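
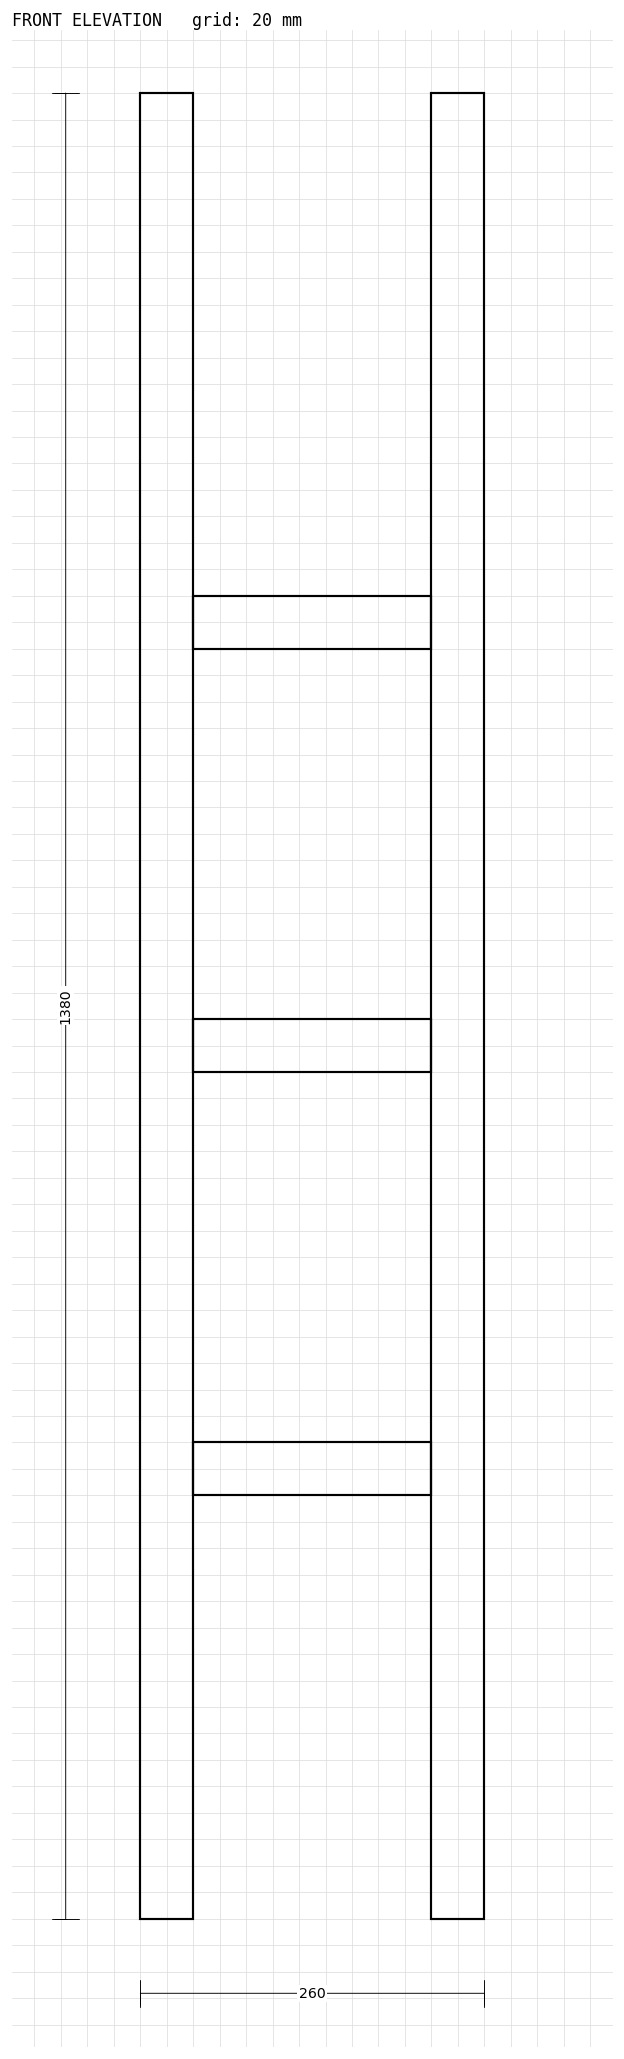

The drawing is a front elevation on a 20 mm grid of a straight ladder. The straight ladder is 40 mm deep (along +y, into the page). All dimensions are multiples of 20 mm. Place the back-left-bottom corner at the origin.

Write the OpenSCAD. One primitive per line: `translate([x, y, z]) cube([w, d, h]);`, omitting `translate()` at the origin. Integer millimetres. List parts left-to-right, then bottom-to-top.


cube([40, 40, 1380]);
translate([40, 0, 320]) cube([180, 40, 40]);
translate([40, 0, 640]) cube([180, 40, 40]);
translate([40, 0, 960]) cube([180, 40, 40]);
translate([220, 0, 0]) cube([40, 40, 1380]);


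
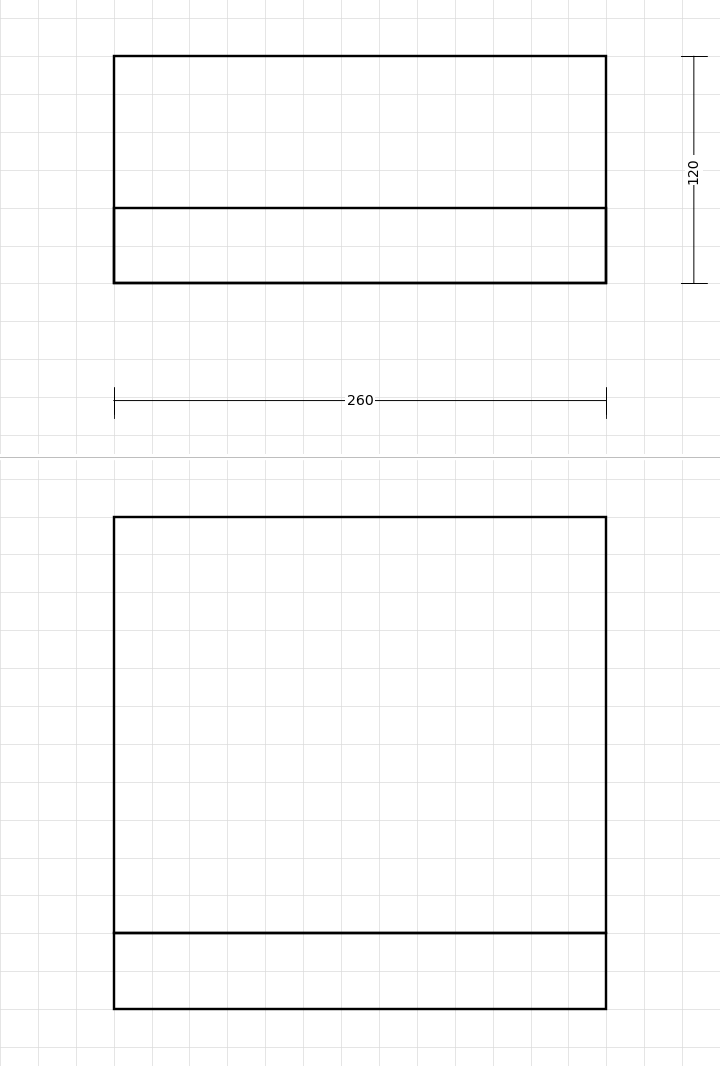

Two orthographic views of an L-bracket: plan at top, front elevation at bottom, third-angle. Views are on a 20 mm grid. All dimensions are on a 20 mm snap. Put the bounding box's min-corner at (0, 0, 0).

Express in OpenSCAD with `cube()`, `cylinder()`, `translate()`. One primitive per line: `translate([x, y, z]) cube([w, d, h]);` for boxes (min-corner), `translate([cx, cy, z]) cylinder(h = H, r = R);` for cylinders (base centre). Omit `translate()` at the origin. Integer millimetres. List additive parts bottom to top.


cube([260, 120, 40]);
translate([0, 0, 40]) cube([260, 40, 220]);


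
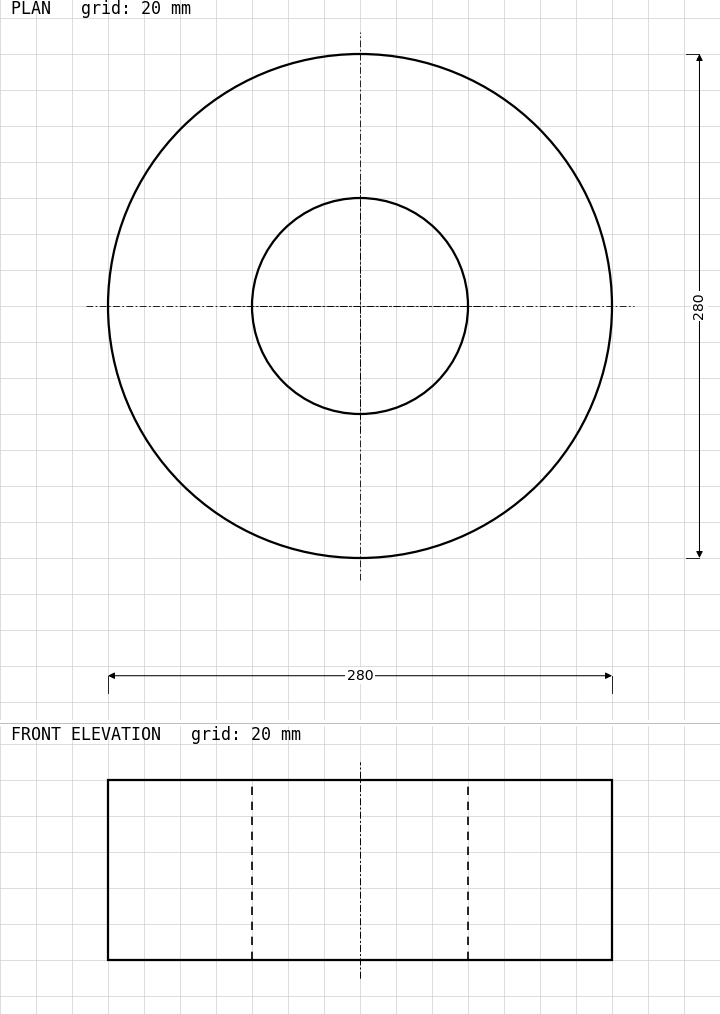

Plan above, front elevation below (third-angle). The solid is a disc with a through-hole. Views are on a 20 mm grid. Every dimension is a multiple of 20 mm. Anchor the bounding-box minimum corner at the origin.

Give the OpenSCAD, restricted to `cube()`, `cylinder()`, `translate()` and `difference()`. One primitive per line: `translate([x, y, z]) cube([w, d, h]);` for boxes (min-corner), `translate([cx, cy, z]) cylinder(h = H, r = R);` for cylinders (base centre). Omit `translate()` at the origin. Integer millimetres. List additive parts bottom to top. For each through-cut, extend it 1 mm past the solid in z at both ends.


difference() {
  translate([140, 140, 0]) cylinder(h = 100, r = 140);
  translate([140, 140, -1]) cylinder(h = 102, r = 60);
}


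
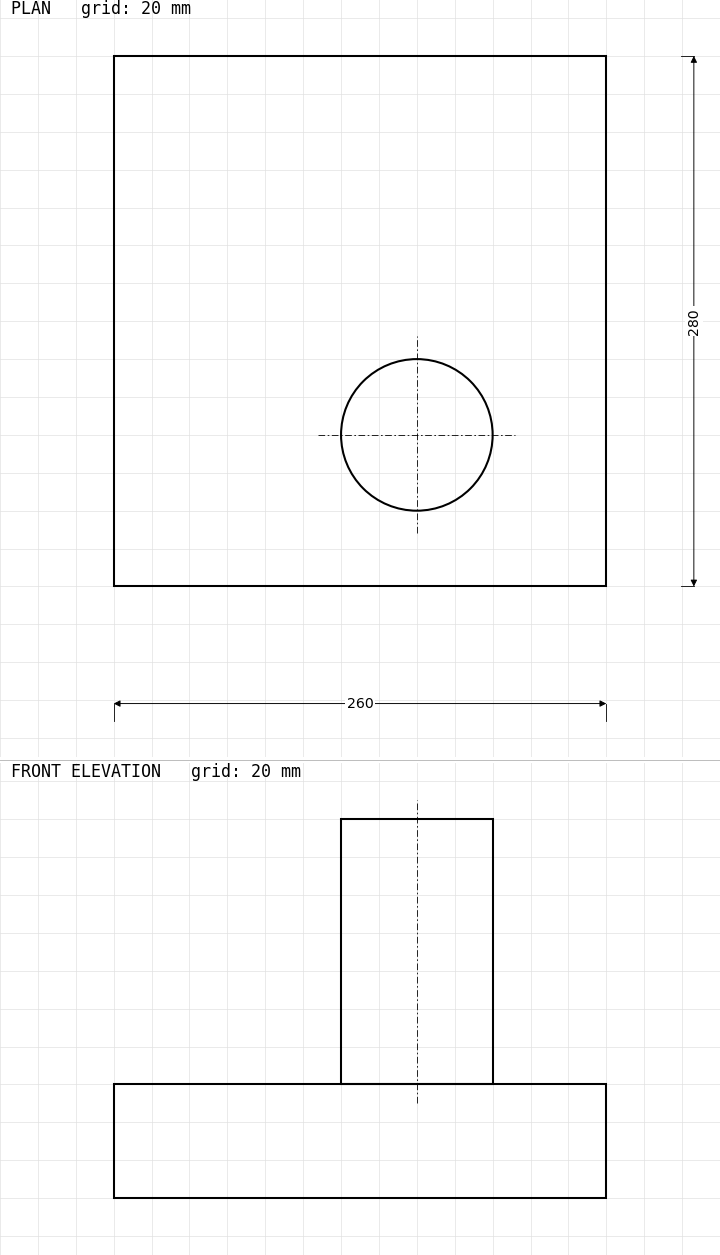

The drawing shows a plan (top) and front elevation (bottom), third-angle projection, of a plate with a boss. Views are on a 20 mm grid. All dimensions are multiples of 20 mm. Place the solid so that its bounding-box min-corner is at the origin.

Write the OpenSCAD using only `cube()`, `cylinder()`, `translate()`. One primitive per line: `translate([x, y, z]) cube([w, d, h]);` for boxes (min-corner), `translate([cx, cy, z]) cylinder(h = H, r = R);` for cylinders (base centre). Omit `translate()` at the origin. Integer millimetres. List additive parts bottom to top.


cube([260, 280, 60]);
translate([160, 80, 60]) cylinder(h = 140, r = 40);


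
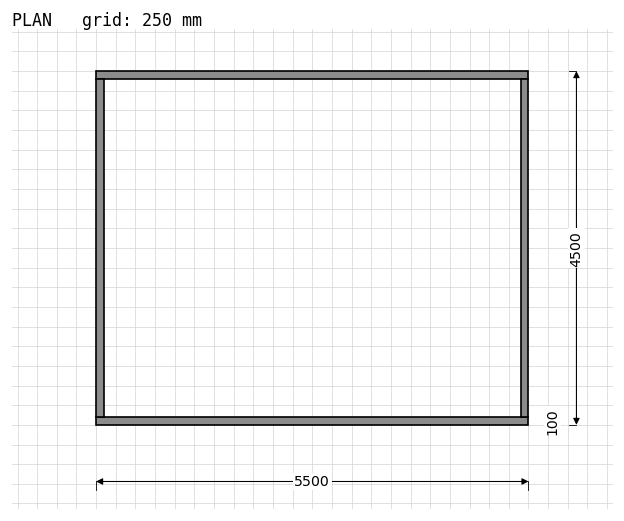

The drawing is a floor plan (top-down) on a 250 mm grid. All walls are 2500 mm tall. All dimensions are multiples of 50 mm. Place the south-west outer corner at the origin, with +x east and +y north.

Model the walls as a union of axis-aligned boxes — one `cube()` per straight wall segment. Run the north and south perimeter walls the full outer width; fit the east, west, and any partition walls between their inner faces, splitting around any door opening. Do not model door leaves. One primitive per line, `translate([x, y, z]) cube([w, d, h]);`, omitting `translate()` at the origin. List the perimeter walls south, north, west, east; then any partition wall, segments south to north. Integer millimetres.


cube([5500, 100, 2500]);
translate([0, 4400, 0]) cube([5500, 100, 2500]);
translate([0, 100, 0]) cube([100, 4300, 2500]);
translate([5400, 100, 0]) cube([100, 4300, 2500]);


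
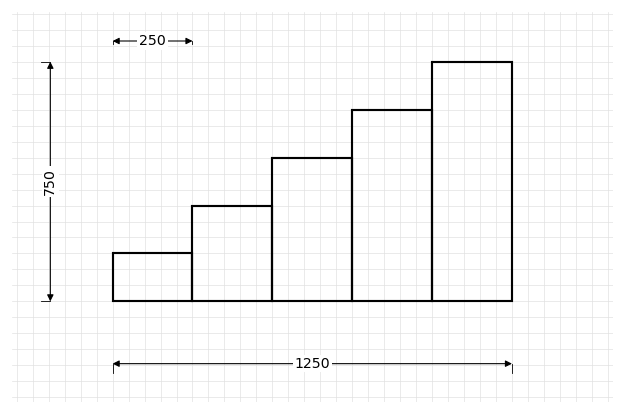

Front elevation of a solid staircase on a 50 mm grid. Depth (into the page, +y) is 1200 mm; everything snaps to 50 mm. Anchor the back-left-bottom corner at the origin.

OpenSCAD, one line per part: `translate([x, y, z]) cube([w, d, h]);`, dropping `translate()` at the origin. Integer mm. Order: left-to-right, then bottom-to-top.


cube([250, 1200, 150]);
translate([250, 0, 0]) cube([250, 1200, 300]);
translate([500, 0, 0]) cube([250, 1200, 450]);
translate([750, 0, 0]) cube([250, 1200, 600]);
translate([1000, 0, 0]) cube([250, 1200, 750]);


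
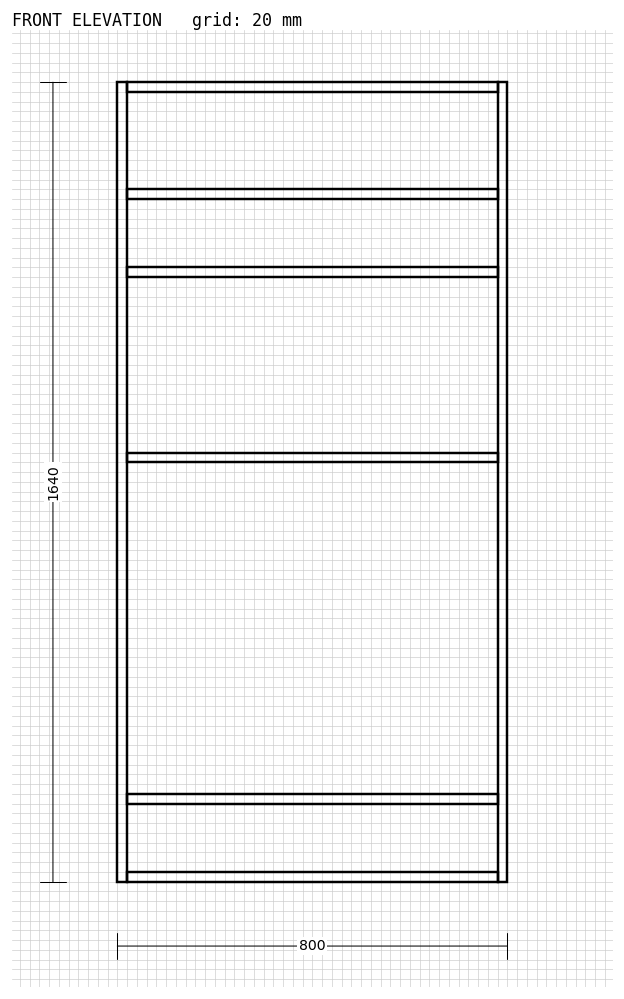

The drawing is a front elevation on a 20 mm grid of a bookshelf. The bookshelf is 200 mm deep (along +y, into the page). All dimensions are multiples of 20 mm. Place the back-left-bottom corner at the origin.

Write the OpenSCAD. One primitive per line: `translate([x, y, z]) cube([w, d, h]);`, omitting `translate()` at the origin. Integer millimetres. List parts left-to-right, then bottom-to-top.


cube([20, 200, 1640]);
translate([20, 0, 0]) cube([760, 200, 20]);
translate([20, 0, 160]) cube([760, 200, 20]);
translate([20, 0, 860]) cube([760, 200, 20]);
translate([20, 0, 1240]) cube([760, 200, 20]);
translate([20, 0, 1400]) cube([760, 200, 20]);
translate([20, 0, 1620]) cube([760, 200, 20]);
translate([780, 0, 0]) cube([20, 200, 1640]);


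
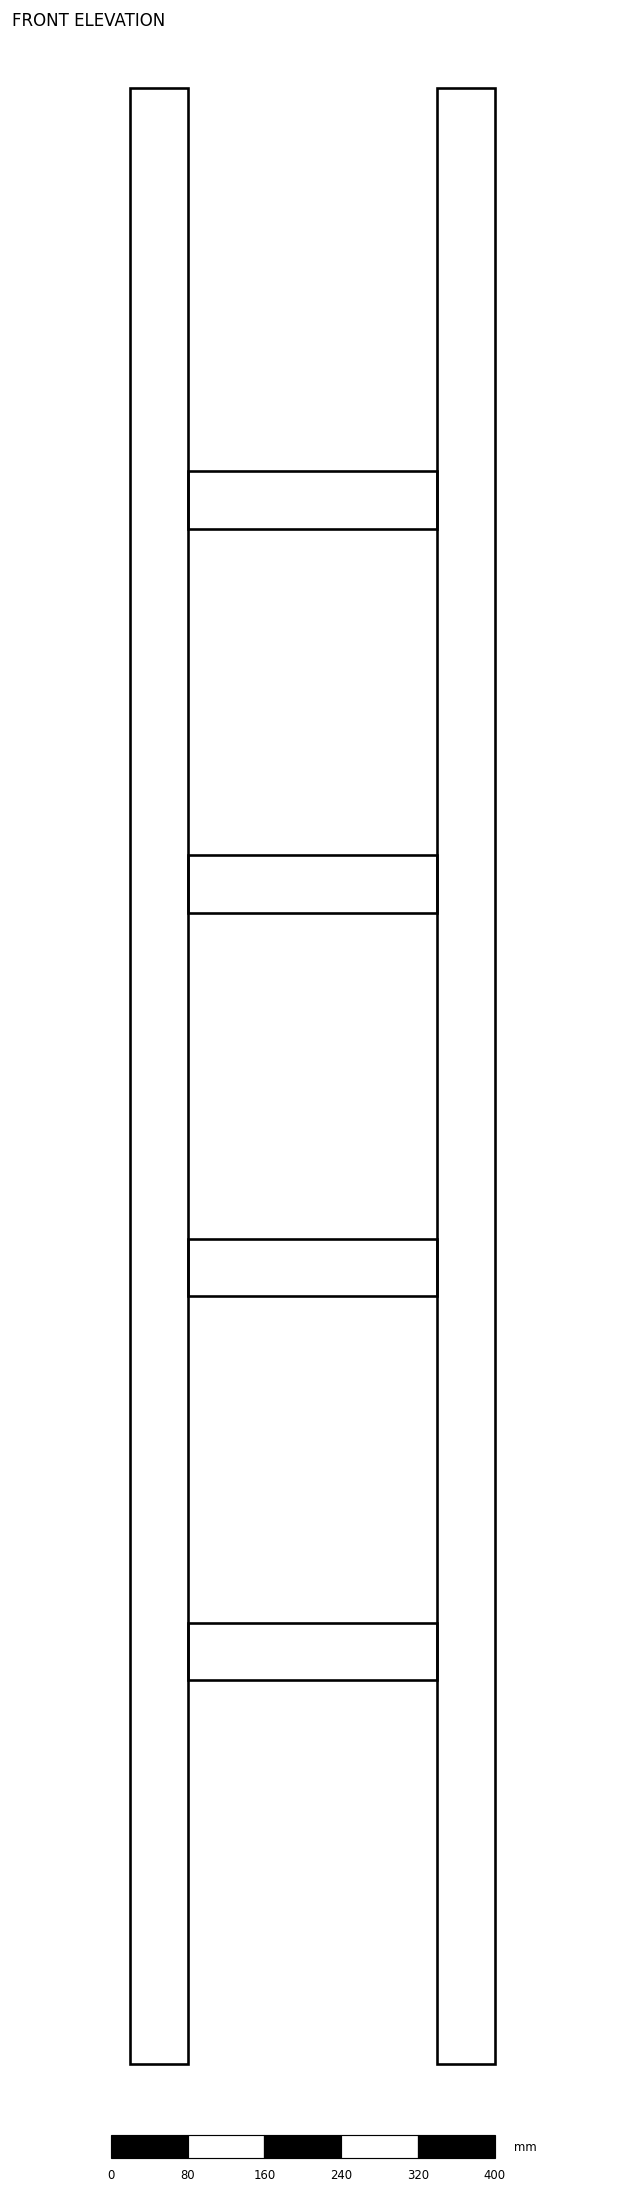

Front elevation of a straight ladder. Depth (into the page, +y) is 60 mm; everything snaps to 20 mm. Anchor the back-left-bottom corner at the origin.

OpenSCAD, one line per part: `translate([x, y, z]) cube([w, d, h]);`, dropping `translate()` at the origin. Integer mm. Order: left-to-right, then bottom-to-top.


cube([60, 60, 2060]);
translate([60, 0, 400]) cube([260, 60, 60]);
translate([60, 0, 800]) cube([260, 60, 60]);
translate([60, 0, 1200]) cube([260, 60, 60]);
translate([60, 0, 1600]) cube([260, 60, 60]);
translate([320, 0, 0]) cube([60, 60, 2060]);


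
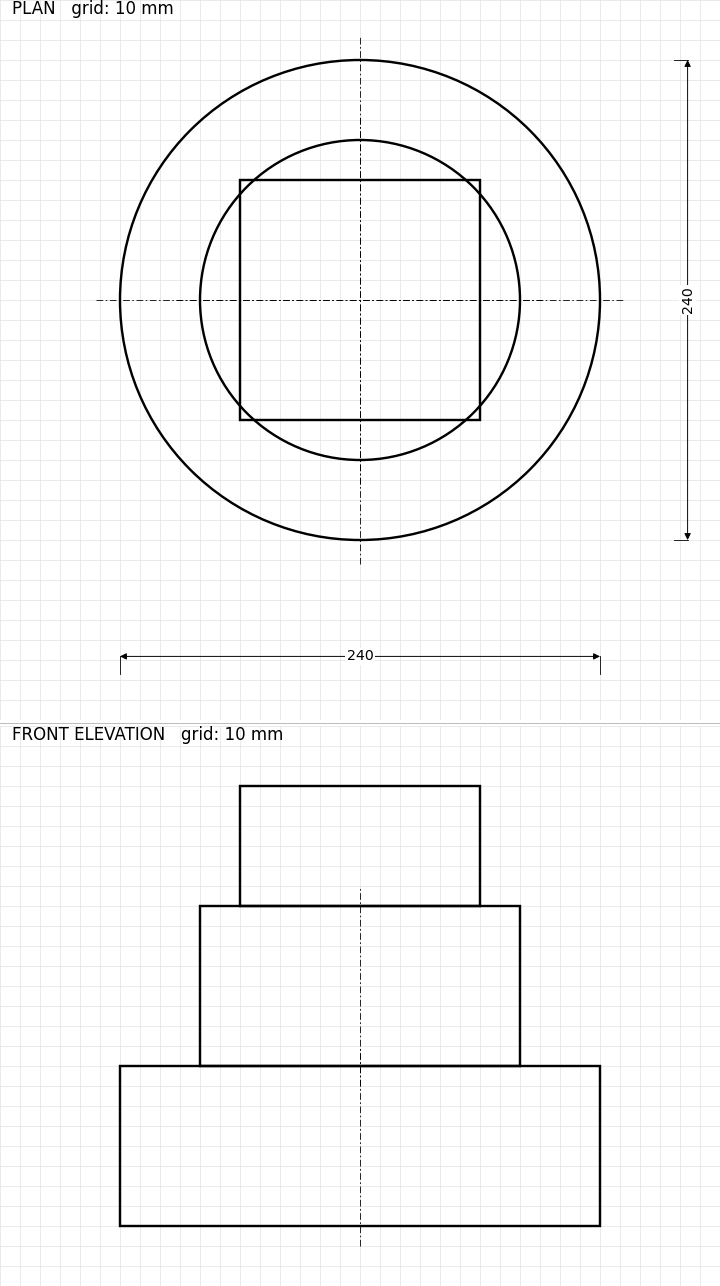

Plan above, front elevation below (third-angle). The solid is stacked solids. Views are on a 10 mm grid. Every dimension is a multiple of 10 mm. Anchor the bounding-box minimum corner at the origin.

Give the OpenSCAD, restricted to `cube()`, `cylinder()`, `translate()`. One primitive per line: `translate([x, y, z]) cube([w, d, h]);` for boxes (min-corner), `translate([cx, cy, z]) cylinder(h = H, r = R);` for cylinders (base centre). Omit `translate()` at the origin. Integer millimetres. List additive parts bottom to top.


translate([120, 120, 0]) cylinder(h = 80, r = 120);
translate([120, 120, 80]) cylinder(h = 80, r = 80);
translate([60, 60, 160]) cube([120, 120, 60]);


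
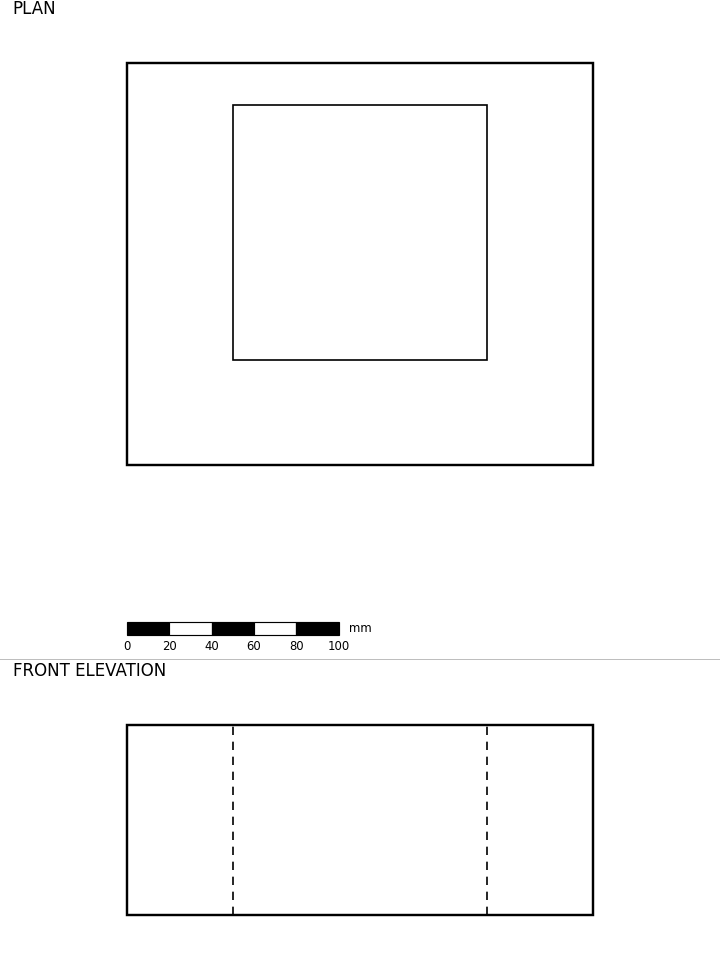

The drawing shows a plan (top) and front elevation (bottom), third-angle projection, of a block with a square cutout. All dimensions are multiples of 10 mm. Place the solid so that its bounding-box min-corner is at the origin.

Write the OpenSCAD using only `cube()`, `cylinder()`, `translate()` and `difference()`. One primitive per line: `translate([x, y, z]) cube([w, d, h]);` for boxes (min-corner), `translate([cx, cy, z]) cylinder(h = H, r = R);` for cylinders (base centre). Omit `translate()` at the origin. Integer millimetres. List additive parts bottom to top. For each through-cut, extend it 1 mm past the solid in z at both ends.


difference() {
  cube([220, 190, 90]);
  translate([50, 50, -1]) cube([120, 120, 92]);
}


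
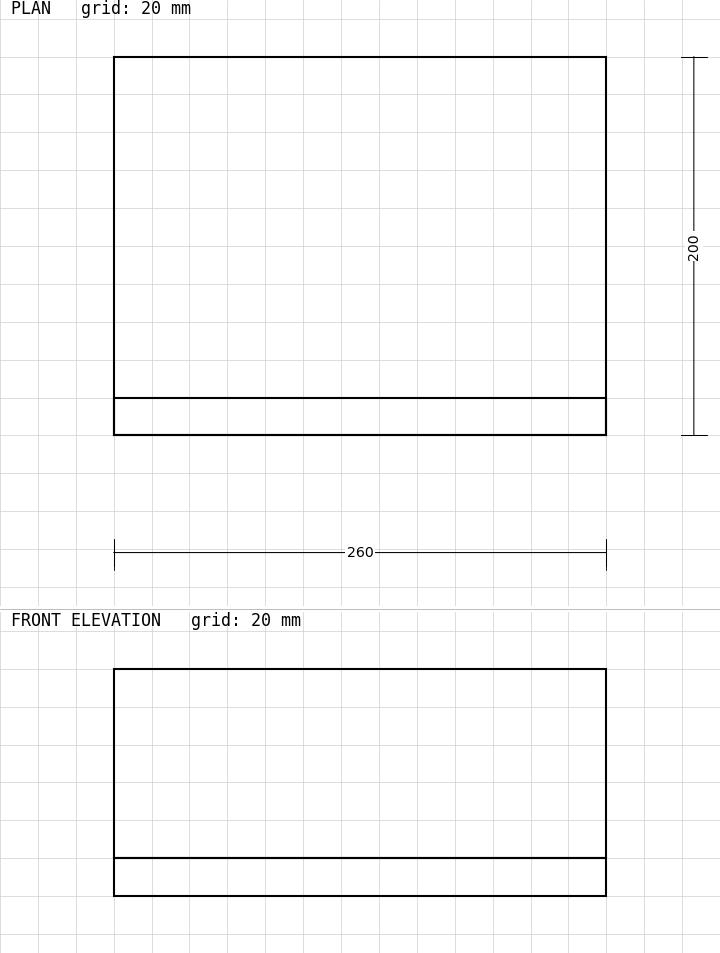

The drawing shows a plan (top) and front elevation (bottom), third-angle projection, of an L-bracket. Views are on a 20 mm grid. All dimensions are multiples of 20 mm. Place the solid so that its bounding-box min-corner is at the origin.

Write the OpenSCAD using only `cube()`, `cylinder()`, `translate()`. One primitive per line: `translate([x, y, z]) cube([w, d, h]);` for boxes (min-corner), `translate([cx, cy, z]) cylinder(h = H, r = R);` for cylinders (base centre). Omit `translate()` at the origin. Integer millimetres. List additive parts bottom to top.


cube([260, 200, 20]);
translate([0, 0, 20]) cube([260, 20, 100]);


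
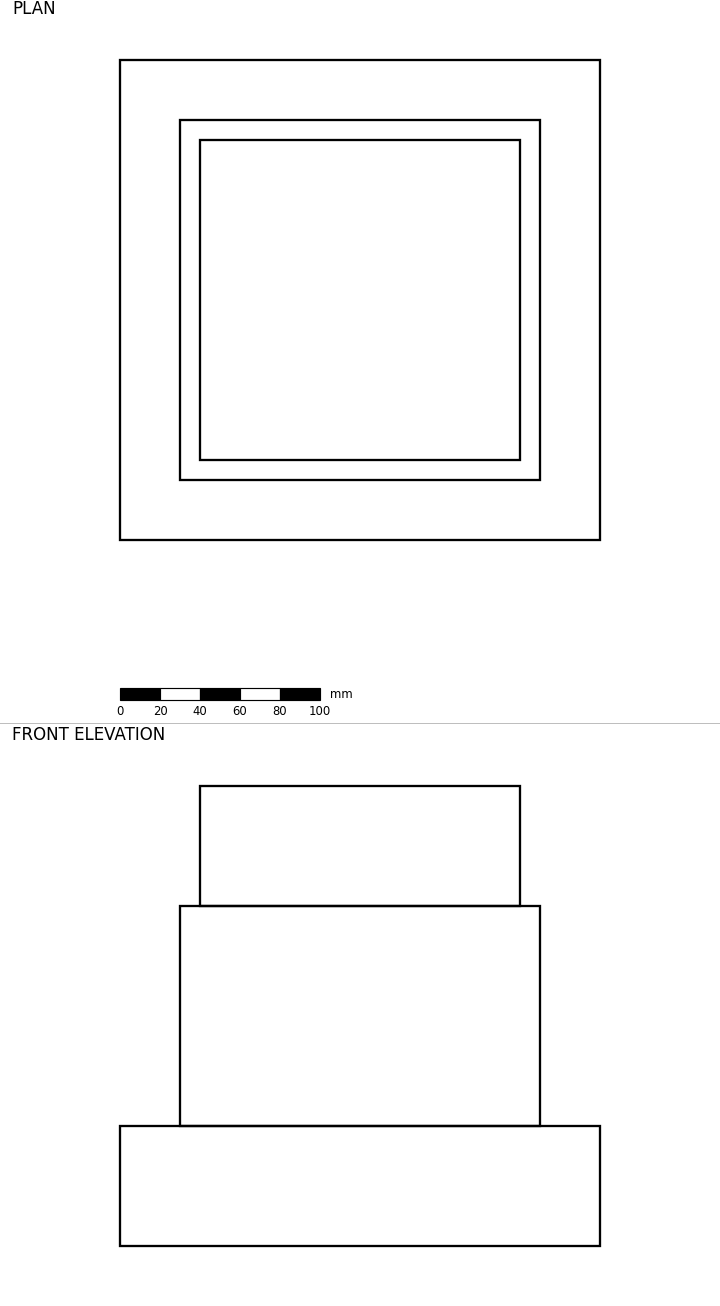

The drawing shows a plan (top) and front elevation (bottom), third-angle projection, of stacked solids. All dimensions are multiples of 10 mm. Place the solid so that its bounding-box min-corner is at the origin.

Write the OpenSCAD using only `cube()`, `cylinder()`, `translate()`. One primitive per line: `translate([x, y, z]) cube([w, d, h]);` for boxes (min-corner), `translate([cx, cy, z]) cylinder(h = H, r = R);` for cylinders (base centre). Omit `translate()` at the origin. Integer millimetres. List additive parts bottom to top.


cube([240, 240, 60]);
translate([30, 30, 60]) cube([180, 180, 110]);
translate([40, 40, 170]) cube([160, 160, 60]);


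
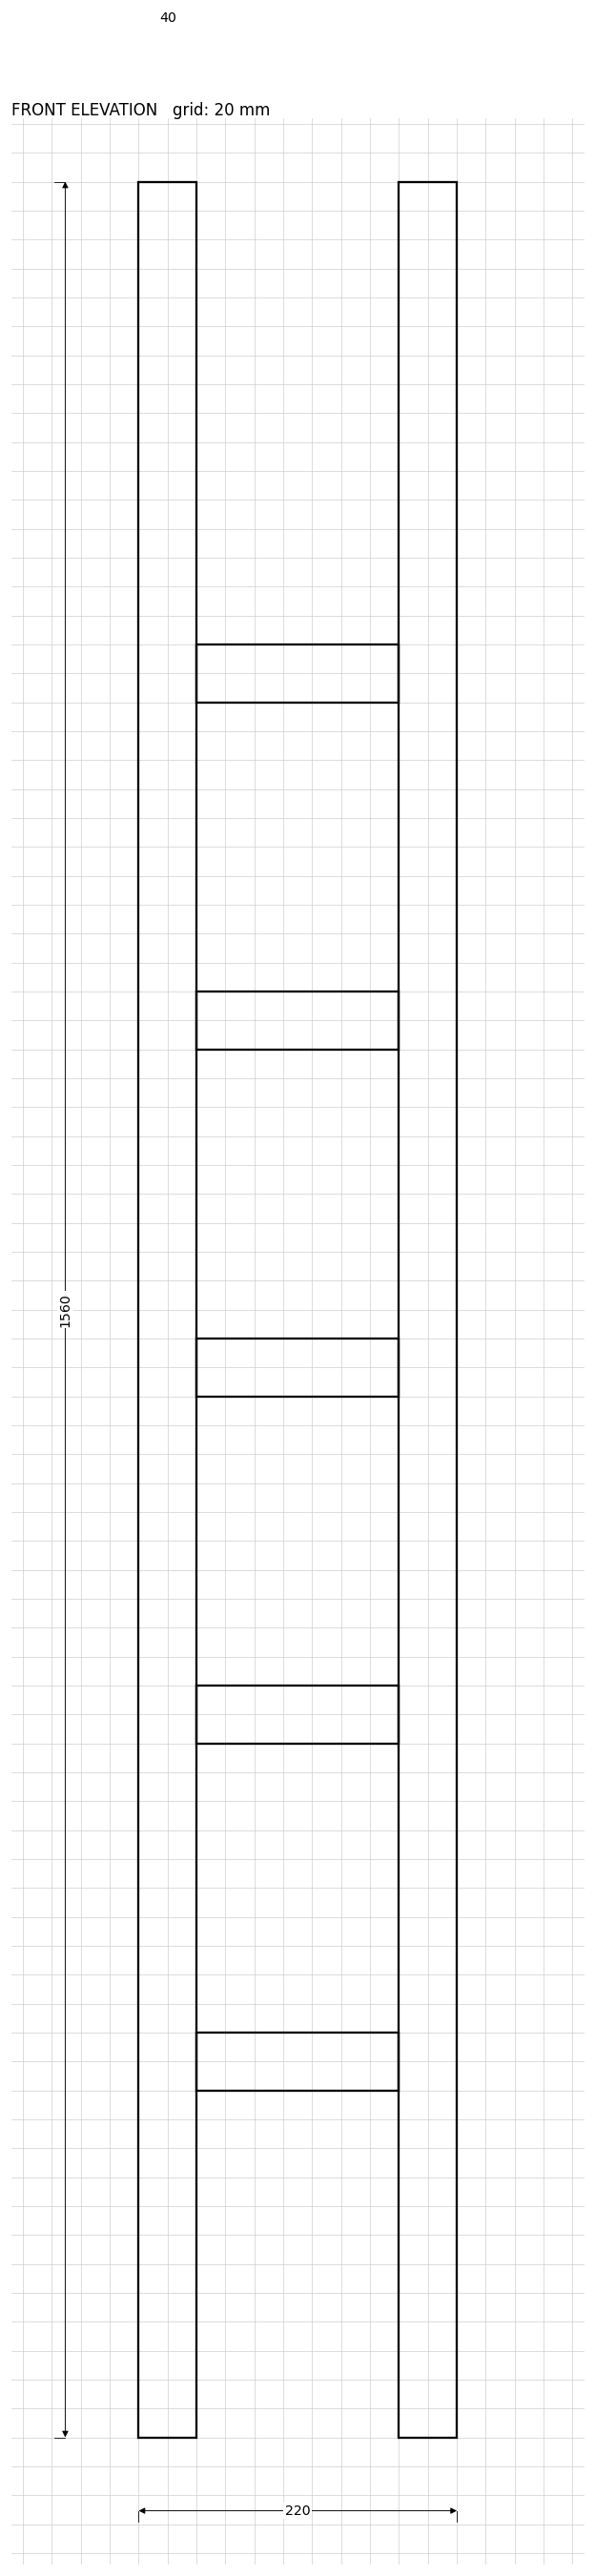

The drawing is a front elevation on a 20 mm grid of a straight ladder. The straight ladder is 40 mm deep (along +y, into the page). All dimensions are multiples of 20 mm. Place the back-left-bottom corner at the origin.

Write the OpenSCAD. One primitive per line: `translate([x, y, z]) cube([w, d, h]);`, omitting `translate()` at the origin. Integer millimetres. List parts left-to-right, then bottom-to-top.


cube([40, 40, 1560]);
translate([40, 0, 240]) cube([140, 40, 40]);
translate([40, 0, 480]) cube([140, 40, 40]);
translate([40, 0, 720]) cube([140, 40, 40]);
translate([40, 0, 960]) cube([140, 40, 40]);
translate([40, 0, 1200]) cube([140, 40, 40]);
translate([180, 0, 0]) cube([40, 40, 1560]);


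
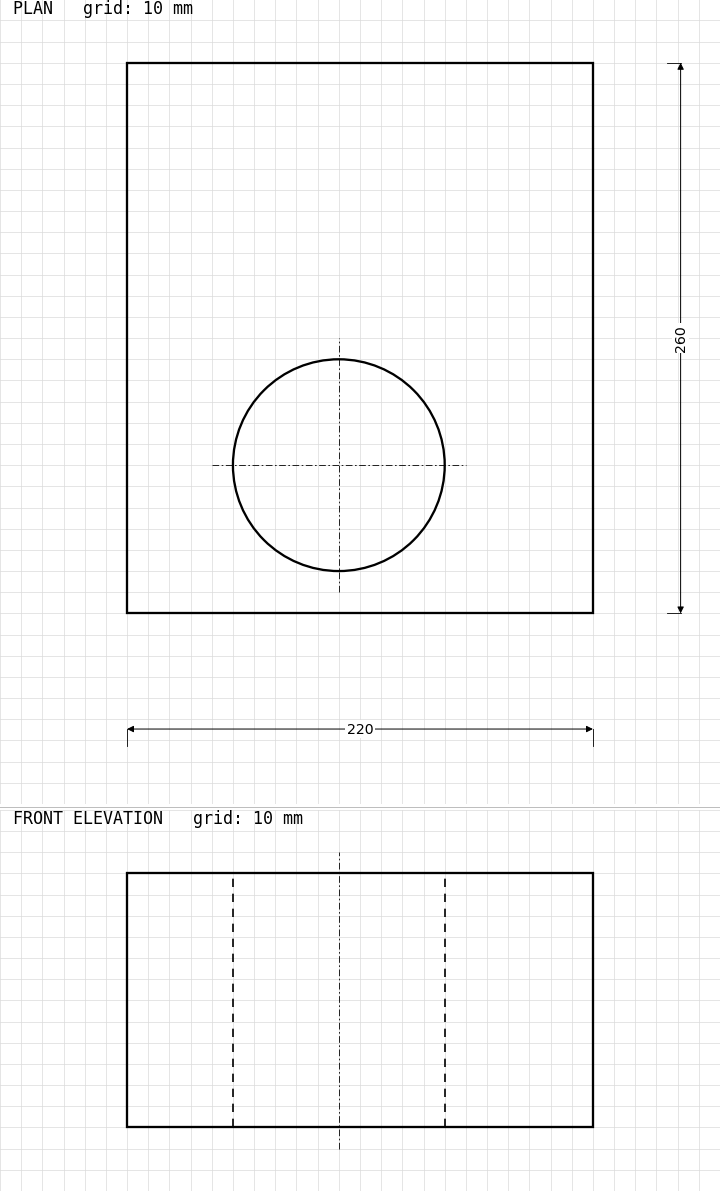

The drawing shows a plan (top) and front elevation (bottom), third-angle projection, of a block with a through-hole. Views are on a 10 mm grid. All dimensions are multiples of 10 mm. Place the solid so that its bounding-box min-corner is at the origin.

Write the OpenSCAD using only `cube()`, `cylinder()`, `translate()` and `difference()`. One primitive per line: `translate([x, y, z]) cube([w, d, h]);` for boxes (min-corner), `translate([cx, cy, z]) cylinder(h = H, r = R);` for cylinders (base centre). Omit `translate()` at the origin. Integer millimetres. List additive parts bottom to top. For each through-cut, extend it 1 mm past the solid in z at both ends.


difference() {
  cube([220, 260, 120]);
  translate([100, 70, -1]) cylinder(h = 122, r = 50);
}


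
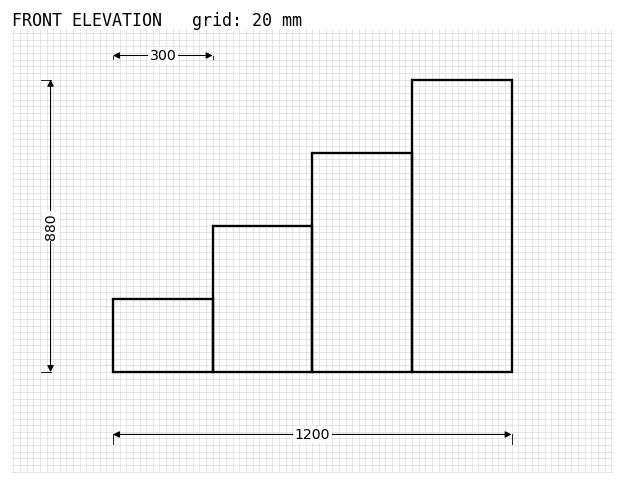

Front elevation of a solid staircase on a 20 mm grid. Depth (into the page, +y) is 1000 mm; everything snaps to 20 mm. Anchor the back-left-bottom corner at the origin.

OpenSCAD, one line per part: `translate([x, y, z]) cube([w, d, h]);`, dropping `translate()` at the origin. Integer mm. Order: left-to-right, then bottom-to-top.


cube([300, 1000, 220]);
translate([300, 0, 0]) cube([300, 1000, 440]);
translate([600, 0, 0]) cube([300, 1000, 660]);
translate([900, 0, 0]) cube([300, 1000, 880]);


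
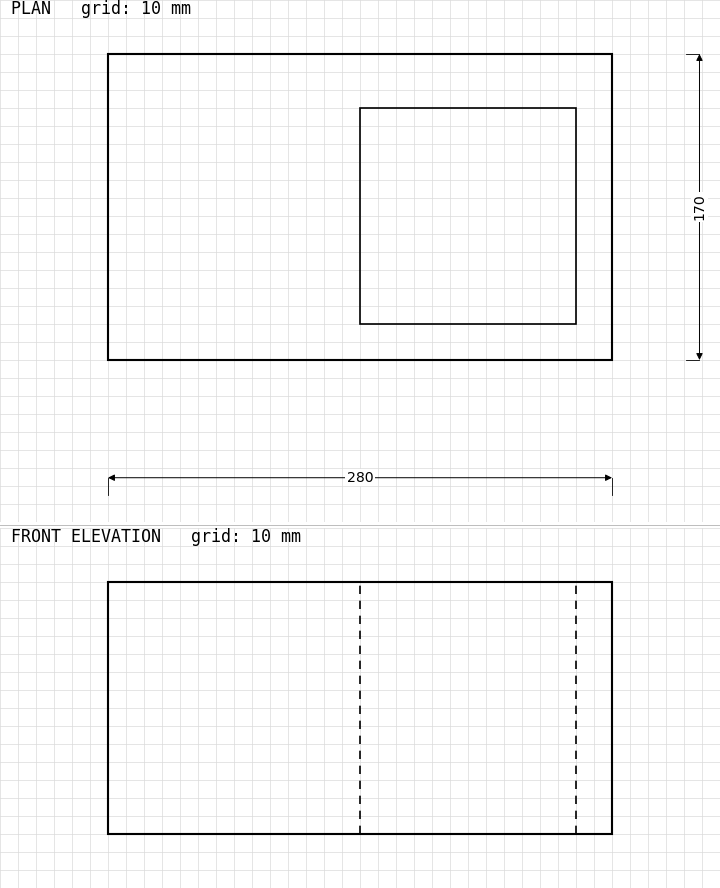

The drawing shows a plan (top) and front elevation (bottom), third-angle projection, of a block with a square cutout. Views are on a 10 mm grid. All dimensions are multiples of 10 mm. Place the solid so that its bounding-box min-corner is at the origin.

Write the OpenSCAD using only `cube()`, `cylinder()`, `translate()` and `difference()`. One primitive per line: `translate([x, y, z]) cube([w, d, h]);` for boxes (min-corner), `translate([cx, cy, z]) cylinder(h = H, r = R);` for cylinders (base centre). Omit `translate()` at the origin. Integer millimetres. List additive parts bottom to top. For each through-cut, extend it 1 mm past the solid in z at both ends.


difference() {
  cube([280, 170, 140]);
  translate([140, 20, -1]) cube([120, 120, 142]);
}


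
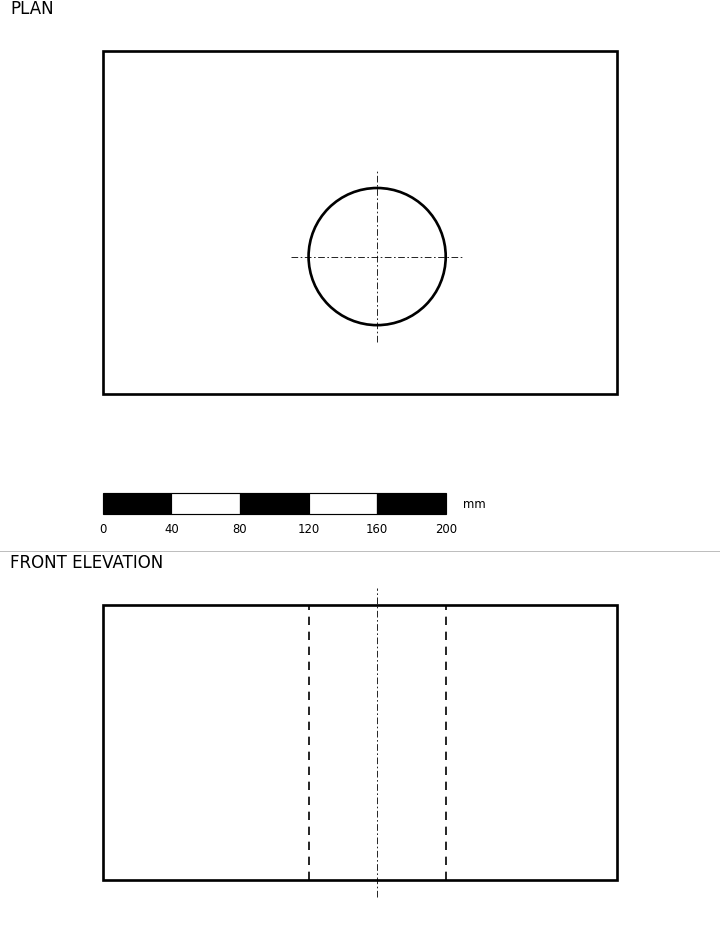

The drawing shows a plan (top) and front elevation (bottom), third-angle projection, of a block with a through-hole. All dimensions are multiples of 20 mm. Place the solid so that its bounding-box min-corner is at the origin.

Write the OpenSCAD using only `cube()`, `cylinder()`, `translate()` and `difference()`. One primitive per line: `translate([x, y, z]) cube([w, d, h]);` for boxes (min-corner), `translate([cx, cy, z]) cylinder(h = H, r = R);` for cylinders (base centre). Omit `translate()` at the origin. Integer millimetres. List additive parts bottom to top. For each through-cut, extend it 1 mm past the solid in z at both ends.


difference() {
  cube([300, 200, 160]);
  translate([160, 80, -1]) cylinder(h = 162, r = 40);
}


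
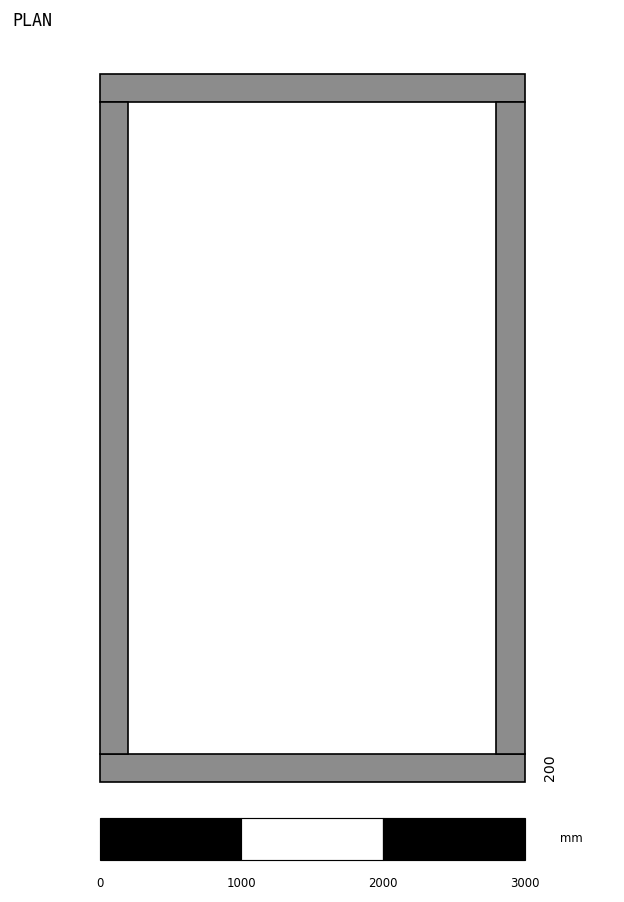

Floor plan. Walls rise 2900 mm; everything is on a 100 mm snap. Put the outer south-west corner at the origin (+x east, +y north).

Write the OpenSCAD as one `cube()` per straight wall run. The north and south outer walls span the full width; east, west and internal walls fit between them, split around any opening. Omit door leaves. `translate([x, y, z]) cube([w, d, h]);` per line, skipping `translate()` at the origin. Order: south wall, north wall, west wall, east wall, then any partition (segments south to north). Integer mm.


cube([3000, 200, 2900]);
translate([0, 4800, 0]) cube([3000, 200, 2900]);
translate([0, 200, 0]) cube([200, 4600, 2900]);
translate([2800, 200, 0]) cube([200, 4600, 2900]);


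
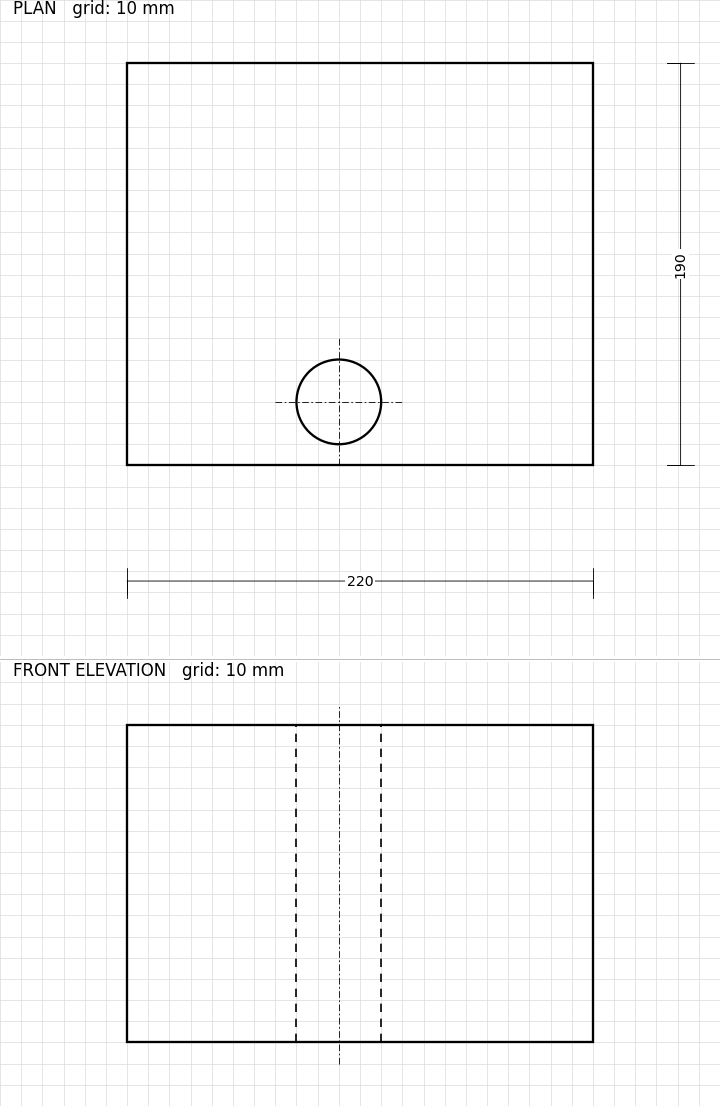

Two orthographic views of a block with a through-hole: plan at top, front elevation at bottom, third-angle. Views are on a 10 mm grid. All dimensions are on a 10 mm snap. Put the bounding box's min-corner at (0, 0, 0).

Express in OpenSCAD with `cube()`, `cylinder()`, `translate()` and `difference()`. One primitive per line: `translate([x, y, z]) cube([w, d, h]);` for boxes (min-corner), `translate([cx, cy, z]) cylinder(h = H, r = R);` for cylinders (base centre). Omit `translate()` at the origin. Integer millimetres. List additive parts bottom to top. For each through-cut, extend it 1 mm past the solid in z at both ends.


difference() {
  cube([220, 190, 150]);
  translate([100, 30, -1]) cylinder(h = 152, r = 20);
}


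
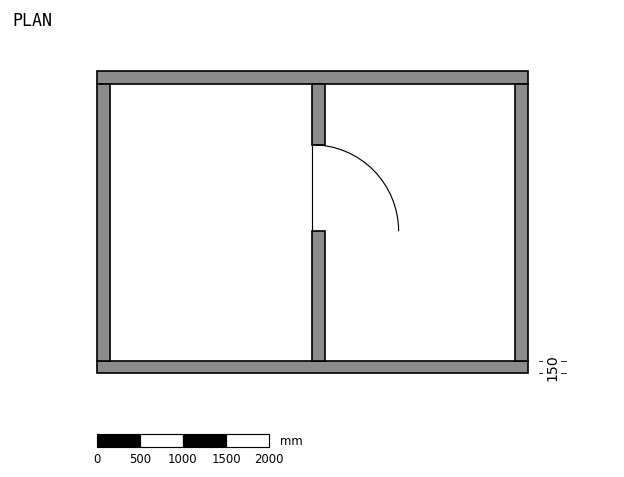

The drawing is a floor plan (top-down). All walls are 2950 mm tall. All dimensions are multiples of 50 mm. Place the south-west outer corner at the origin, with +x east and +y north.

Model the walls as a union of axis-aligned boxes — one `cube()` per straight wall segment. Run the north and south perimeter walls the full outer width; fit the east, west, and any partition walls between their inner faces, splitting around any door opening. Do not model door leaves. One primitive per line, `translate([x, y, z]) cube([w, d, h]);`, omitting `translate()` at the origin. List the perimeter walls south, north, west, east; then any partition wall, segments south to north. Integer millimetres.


cube([5000, 150, 2950]);
translate([0, 3350, 0]) cube([5000, 150, 2950]);
translate([0, 150, 0]) cube([150, 3200, 2950]);
translate([4850, 150, 0]) cube([150, 3200, 2950]);
translate([2500, 150, 0]) cube([150, 1500, 2950]);
translate([2500, 2650, 0]) cube([150, 700, 2950]);


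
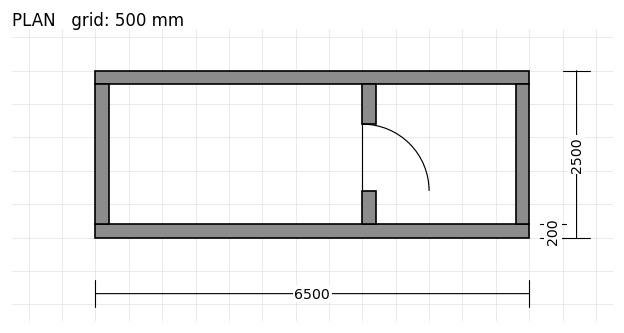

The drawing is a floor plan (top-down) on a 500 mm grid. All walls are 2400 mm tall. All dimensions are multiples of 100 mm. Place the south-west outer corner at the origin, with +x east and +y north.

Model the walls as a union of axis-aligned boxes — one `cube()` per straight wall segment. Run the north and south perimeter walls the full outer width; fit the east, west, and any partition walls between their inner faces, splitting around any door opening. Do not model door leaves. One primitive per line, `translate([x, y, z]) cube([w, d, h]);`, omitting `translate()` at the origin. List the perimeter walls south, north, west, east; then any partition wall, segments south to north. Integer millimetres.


cube([6500, 200, 2400]);
translate([0, 2300, 0]) cube([6500, 200, 2400]);
translate([0, 200, 0]) cube([200, 2100, 2400]);
translate([6300, 200, 0]) cube([200, 2100, 2400]);
translate([4000, 200, 0]) cube([200, 500, 2400]);
translate([4000, 1700, 0]) cube([200, 600, 2400]);


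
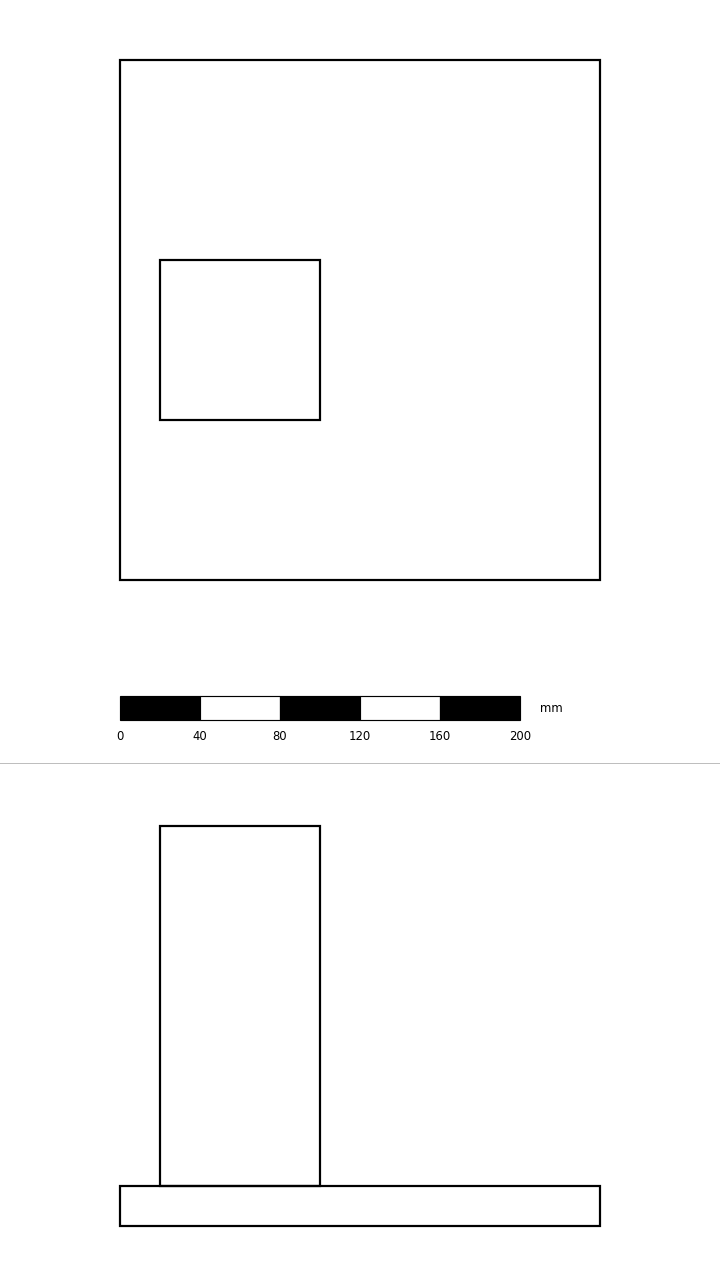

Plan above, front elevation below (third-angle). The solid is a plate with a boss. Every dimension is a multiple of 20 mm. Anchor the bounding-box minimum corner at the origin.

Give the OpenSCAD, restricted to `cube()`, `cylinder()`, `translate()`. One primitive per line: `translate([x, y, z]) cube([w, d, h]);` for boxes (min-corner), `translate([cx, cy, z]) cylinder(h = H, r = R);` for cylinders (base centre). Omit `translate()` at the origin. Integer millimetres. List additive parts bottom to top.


cube([240, 260, 20]);
translate([20, 80, 20]) cube([80, 80, 180]);


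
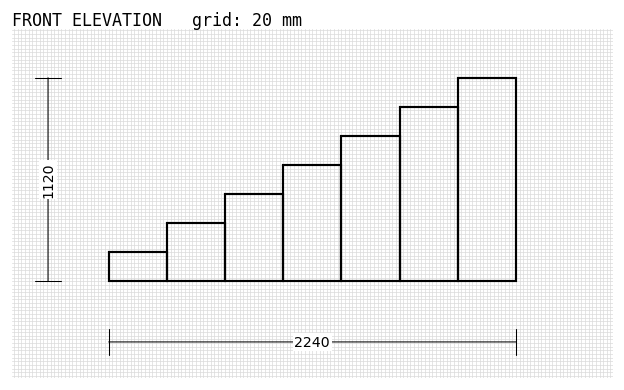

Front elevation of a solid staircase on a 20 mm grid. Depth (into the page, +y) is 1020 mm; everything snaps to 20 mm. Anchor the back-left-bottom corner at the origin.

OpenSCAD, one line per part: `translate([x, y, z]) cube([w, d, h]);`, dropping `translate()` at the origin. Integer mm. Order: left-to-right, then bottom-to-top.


cube([320, 1020, 160]);
translate([320, 0, 0]) cube([320, 1020, 320]);
translate([640, 0, 0]) cube([320, 1020, 480]);
translate([960, 0, 0]) cube([320, 1020, 640]);
translate([1280, 0, 0]) cube([320, 1020, 800]);
translate([1600, 0, 0]) cube([320, 1020, 960]);
translate([1920, 0, 0]) cube([320, 1020, 1120]);


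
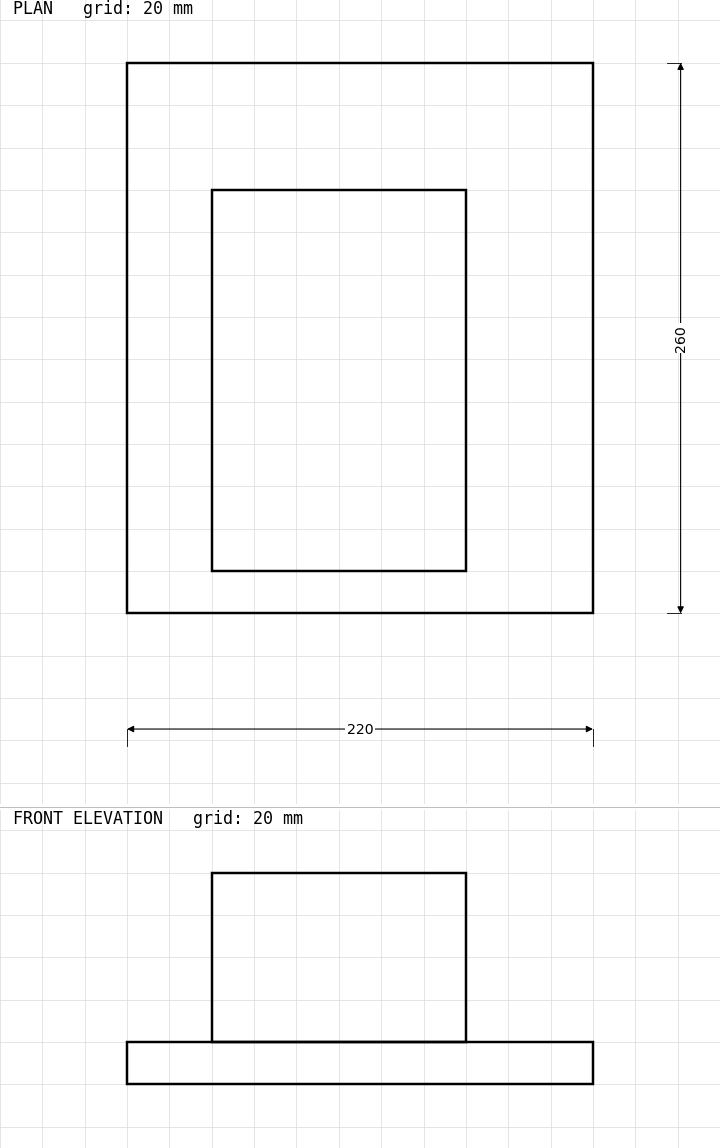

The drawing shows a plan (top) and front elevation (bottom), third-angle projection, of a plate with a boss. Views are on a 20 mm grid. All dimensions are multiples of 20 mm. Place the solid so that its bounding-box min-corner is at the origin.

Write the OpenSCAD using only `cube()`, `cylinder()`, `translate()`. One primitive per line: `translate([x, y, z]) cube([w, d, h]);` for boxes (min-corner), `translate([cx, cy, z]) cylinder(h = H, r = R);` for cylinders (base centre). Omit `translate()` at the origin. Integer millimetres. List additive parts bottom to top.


cube([220, 260, 20]);
translate([40, 20, 20]) cube([120, 180, 80]);


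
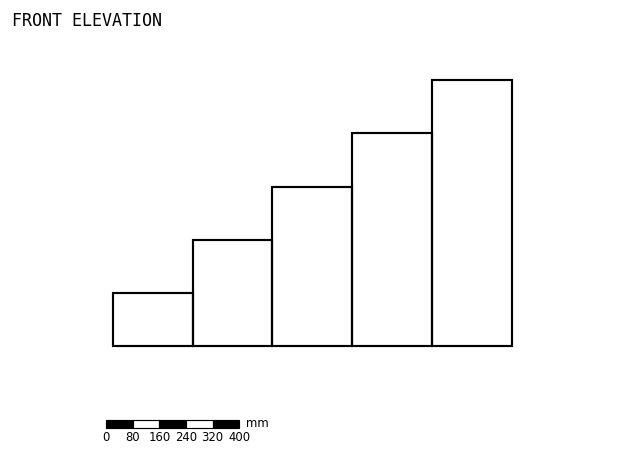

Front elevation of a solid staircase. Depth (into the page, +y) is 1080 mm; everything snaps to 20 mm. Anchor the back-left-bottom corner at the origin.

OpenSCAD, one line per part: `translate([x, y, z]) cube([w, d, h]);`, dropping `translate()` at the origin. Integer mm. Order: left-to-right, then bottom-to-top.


cube([240, 1080, 160]);
translate([240, 0, 0]) cube([240, 1080, 320]);
translate([480, 0, 0]) cube([240, 1080, 480]);
translate([720, 0, 0]) cube([240, 1080, 640]);
translate([960, 0, 0]) cube([240, 1080, 800]);


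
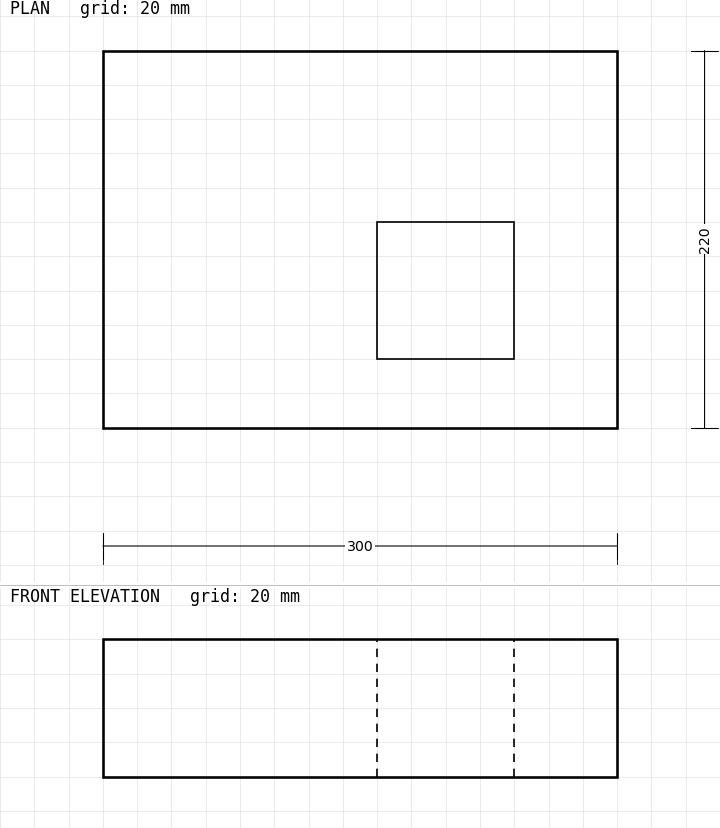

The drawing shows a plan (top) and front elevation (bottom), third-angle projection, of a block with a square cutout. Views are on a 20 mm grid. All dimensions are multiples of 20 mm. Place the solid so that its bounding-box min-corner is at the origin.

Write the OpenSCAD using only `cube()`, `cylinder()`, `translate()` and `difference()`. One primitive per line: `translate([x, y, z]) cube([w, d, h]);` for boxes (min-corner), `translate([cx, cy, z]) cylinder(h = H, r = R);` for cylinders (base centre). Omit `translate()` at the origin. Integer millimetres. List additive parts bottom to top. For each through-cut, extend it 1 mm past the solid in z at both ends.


difference() {
  cube([300, 220, 80]);
  translate([160, 40, -1]) cube([80, 80, 82]);
}


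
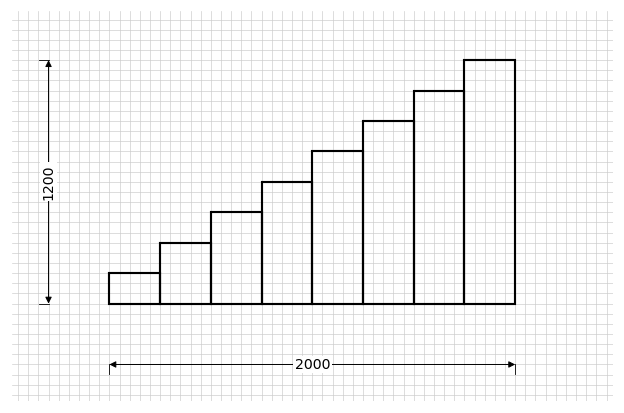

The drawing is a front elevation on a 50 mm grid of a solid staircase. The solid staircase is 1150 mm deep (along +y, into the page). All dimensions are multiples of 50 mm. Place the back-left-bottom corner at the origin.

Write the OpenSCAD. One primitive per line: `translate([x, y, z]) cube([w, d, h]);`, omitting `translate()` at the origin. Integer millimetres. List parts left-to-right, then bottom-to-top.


cube([250, 1150, 150]);
translate([250, 0, 0]) cube([250, 1150, 300]);
translate([500, 0, 0]) cube([250, 1150, 450]);
translate([750, 0, 0]) cube([250, 1150, 600]);
translate([1000, 0, 0]) cube([250, 1150, 750]);
translate([1250, 0, 0]) cube([250, 1150, 900]);
translate([1500, 0, 0]) cube([250, 1150, 1050]);
translate([1750, 0, 0]) cube([250, 1150, 1200]);


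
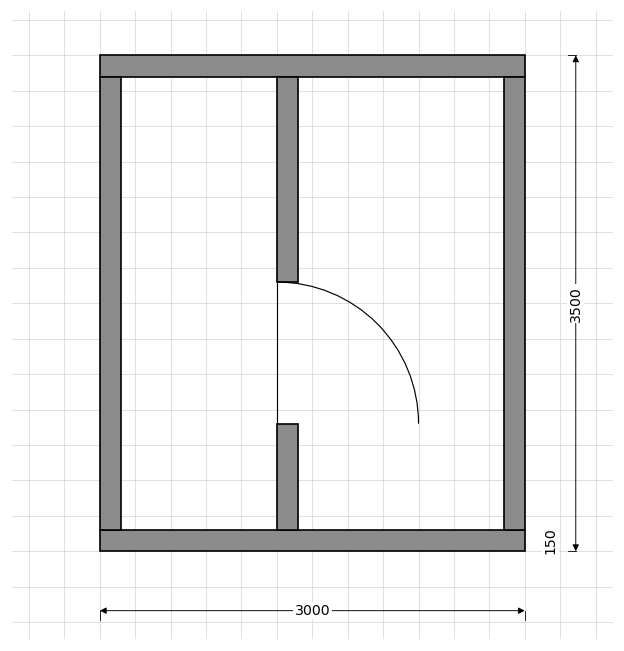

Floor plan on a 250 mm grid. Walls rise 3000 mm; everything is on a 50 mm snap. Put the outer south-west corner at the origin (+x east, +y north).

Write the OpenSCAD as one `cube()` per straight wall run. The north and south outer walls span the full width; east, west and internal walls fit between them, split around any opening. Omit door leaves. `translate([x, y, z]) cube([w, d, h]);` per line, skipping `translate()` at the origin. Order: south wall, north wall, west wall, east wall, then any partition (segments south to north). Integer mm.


cube([3000, 150, 3000]);
translate([0, 3350, 0]) cube([3000, 150, 3000]);
translate([0, 150, 0]) cube([150, 3200, 3000]);
translate([2850, 150, 0]) cube([150, 3200, 3000]);
translate([1250, 150, 0]) cube([150, 750, 3000]);
translate([1250, 1900, 0]) cube([150, 1450, 3000]);


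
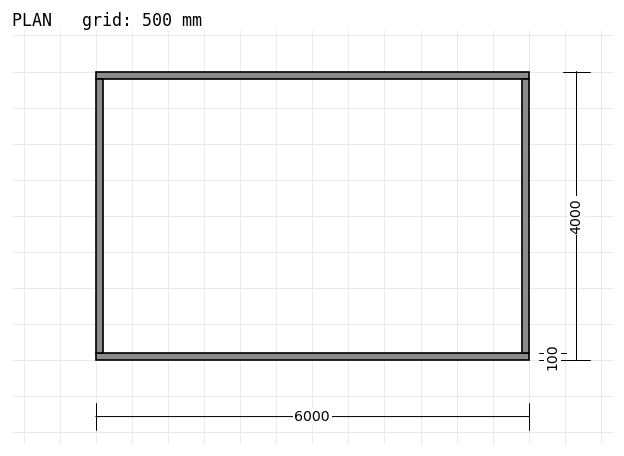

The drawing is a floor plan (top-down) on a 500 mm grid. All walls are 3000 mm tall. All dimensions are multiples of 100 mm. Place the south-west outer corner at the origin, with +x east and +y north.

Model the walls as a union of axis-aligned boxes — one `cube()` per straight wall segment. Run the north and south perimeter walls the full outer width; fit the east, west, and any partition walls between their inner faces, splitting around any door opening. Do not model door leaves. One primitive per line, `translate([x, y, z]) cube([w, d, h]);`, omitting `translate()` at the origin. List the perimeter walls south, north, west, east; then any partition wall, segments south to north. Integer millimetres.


cube([6000, 100, 3000]);
translate([0, 3900, 0]) cube([6000, 100, 3000]);
translate([0, 100, 0]) cube([100, 3800, 3000]);
translate([5900, 100, 0]) cube([100, 3800, 3000]);


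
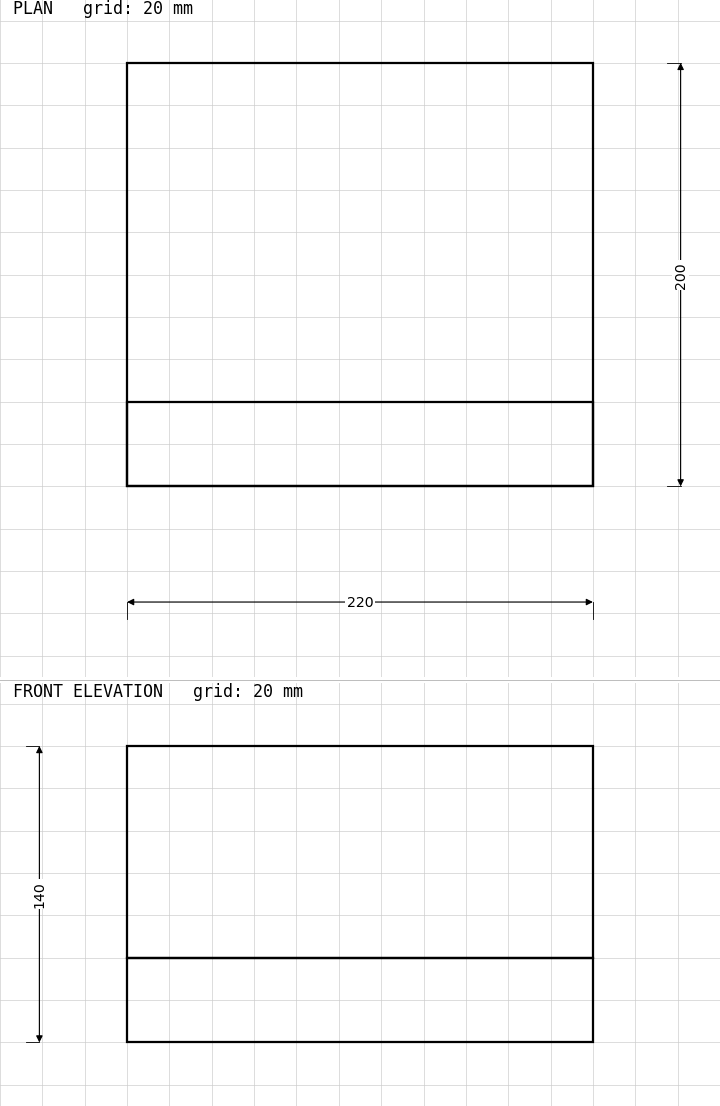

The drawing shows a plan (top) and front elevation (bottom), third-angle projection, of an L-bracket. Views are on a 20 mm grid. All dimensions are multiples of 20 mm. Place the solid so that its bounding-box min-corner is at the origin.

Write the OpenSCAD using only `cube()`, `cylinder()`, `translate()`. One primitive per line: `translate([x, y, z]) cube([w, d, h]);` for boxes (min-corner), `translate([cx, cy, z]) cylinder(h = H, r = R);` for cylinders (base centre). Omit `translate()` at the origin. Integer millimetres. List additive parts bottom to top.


cube([220, 200, 40]);
translate([0, 0, 40]) cube([220, 40, 100]);


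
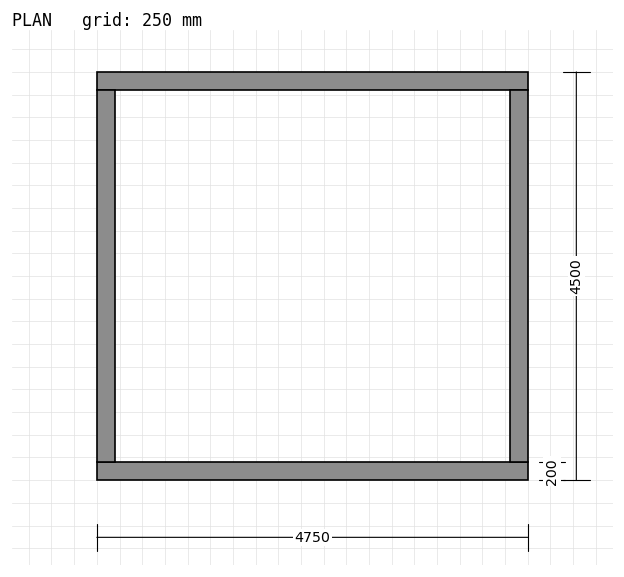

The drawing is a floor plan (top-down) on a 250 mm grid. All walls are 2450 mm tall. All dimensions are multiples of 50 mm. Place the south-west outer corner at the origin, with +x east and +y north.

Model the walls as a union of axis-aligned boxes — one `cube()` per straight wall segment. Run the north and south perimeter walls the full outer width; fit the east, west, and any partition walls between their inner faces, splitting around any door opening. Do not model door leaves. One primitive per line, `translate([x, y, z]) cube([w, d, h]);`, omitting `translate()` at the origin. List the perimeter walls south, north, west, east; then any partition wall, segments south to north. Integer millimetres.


cube([4750, 200, 2450]);
translate([0, 4300, 0]) cube([4750, 200, 2450]);
translate([0, 200, 0]) cube([200, 4100, 2450]);
translate([4550, 200, 0]) cube([200, 4100, 2450]);


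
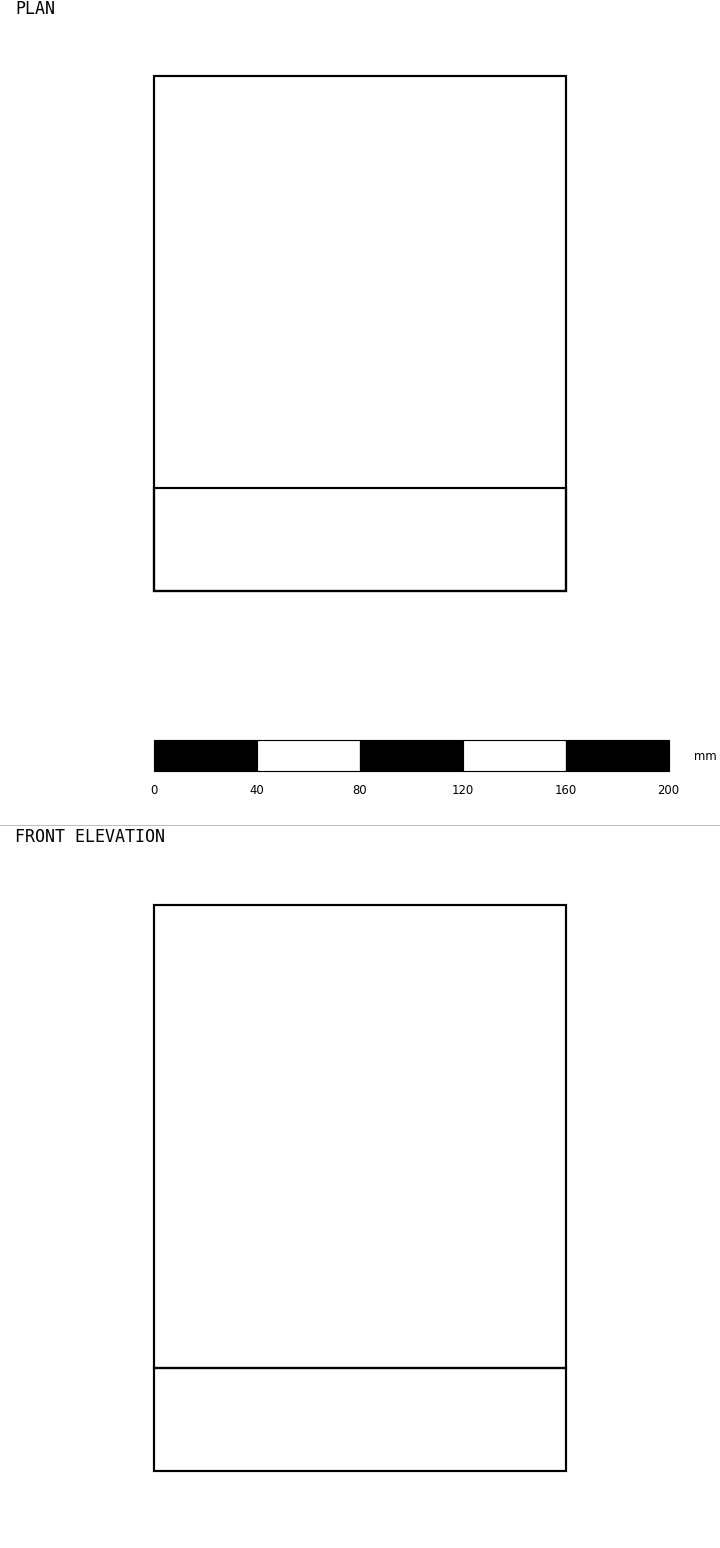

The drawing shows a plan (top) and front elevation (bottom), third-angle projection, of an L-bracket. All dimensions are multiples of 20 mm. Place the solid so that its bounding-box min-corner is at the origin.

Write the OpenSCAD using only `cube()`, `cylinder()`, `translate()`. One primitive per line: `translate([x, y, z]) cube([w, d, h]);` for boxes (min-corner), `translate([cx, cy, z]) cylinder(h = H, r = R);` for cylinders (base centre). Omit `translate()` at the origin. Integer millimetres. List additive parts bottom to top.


cube([160, 200, 40]);
translate([0, 0, 40]) cube([160, 40, 180]);


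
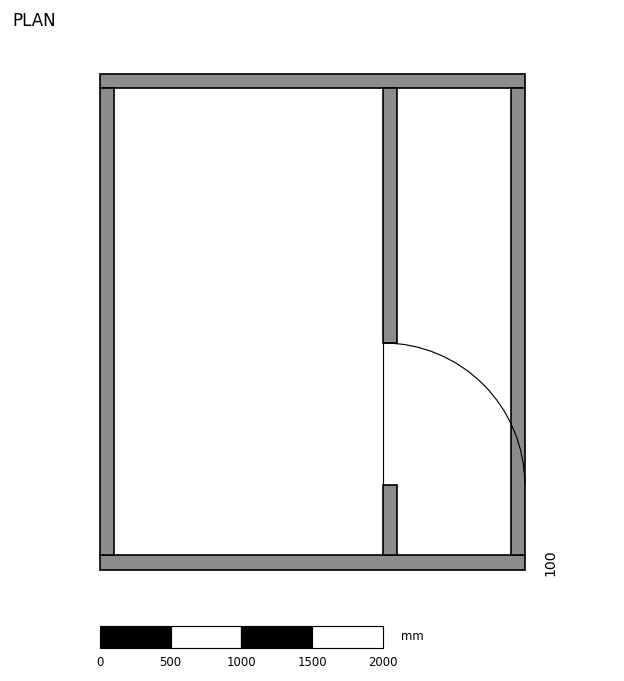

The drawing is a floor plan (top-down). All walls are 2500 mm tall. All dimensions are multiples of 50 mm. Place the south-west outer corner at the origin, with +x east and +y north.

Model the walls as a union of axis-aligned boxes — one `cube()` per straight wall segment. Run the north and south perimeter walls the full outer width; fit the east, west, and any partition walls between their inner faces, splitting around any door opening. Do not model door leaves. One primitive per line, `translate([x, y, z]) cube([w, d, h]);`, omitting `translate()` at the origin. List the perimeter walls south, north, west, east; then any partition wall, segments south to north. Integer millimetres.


cube([3000, 100, 2500]);
translate([0, 3400, 0]) cube([3000, 100, 2500]);
translate([0, 100, 0]) cube([100, 3300, 2500]);
translate([2900, 100, 0]) cube([100, 3300, 2500]);
translate([2000, 100, 0]) cube([100, 500, 2500]);
translate([2000, 1600, 0]) cube([100, 1800, 2500]);


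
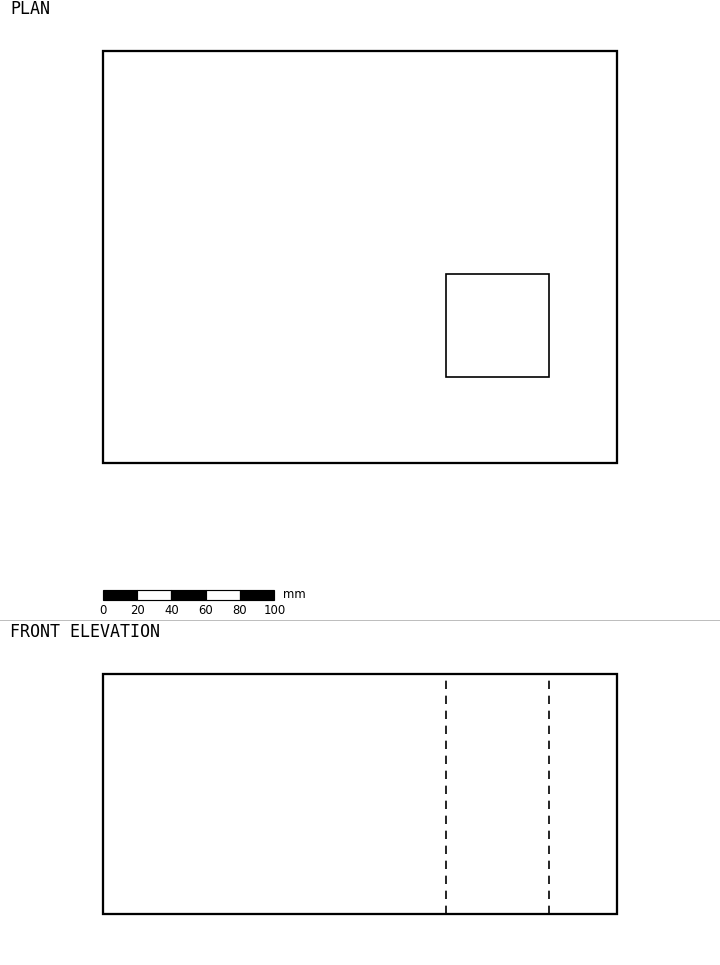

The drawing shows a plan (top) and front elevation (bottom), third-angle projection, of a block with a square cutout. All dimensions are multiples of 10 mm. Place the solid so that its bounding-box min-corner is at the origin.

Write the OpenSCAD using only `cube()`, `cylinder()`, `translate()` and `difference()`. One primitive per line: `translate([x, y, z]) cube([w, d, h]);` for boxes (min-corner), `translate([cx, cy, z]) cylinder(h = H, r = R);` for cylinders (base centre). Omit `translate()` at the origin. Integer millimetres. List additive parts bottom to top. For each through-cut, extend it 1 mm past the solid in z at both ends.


difference() {
  cube([300, 240, 140]);
  translate([200, 50, -1]) cube([60, 60, 142]);
}
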